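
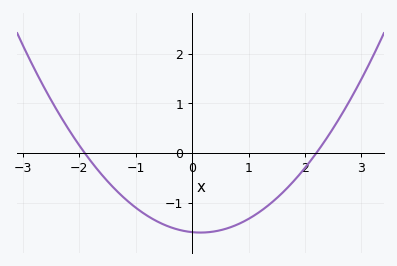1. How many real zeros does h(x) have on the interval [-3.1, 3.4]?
2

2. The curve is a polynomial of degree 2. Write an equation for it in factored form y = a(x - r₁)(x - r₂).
y = 0.38(x + 1.9)(x - 2.2)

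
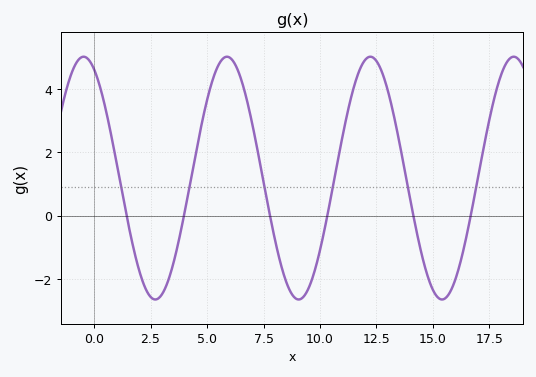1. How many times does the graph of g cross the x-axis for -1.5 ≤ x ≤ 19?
6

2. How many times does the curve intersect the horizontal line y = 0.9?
6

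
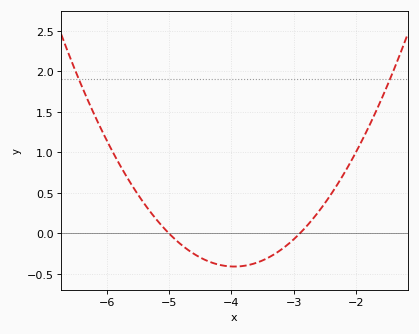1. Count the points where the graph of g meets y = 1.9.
2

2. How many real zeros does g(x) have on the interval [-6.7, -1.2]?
2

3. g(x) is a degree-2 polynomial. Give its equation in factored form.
y = 0.37(x + 5)(x + 2.9)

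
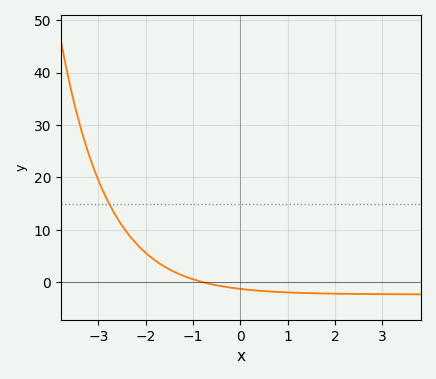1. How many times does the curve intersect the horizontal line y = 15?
1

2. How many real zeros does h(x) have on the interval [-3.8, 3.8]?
1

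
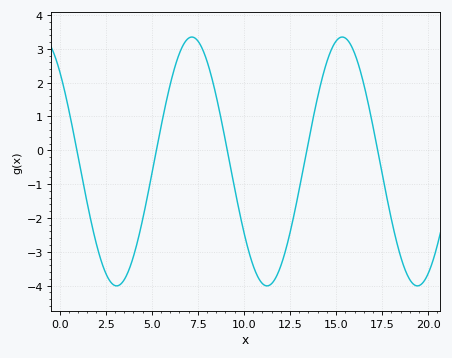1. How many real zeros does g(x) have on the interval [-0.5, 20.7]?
5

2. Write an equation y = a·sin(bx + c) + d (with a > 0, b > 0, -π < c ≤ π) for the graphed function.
y = 3.68sin(0.77x + 2.3) - 0.33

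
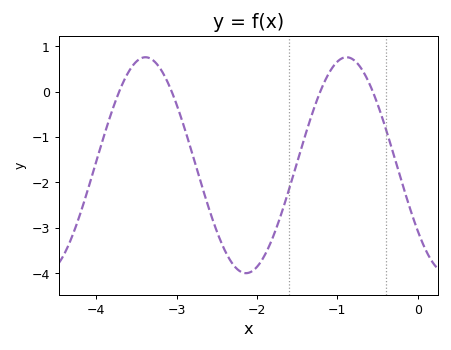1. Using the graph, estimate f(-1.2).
0.1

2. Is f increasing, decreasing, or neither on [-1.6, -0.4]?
neither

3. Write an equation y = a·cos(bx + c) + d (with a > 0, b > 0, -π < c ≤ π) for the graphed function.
y = 2.38cos(2.5x + 2.2) - 1.62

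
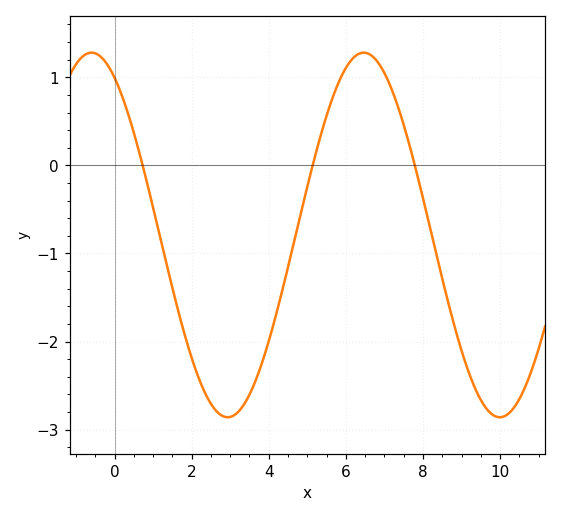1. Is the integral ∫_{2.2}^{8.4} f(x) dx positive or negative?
negative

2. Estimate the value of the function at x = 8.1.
-0.6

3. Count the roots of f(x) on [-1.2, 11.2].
3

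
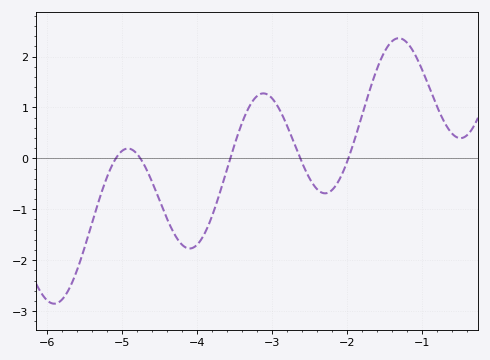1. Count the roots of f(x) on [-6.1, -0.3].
5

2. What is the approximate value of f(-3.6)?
-0.192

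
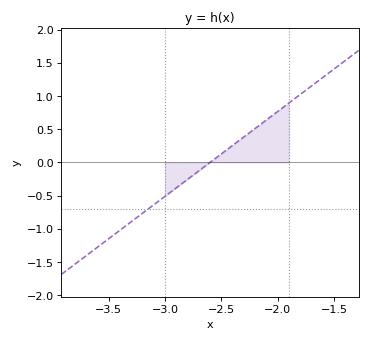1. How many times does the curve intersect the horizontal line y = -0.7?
1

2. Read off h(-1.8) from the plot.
1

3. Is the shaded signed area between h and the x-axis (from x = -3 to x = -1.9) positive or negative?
positive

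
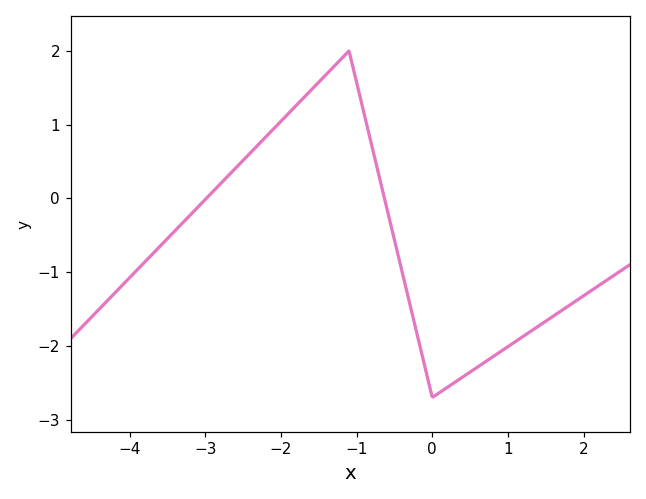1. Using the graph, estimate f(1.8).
-1.5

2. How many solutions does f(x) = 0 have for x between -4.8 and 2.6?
2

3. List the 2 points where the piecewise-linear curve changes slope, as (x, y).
(-1.1, 2); (0, -2.7)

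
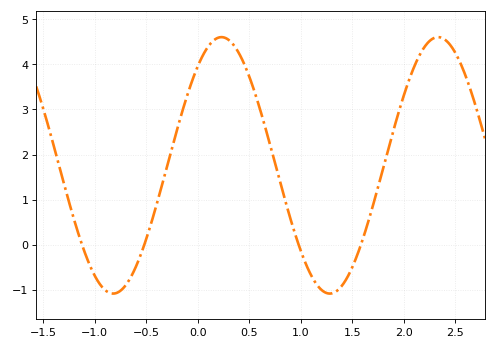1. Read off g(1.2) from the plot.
-0.995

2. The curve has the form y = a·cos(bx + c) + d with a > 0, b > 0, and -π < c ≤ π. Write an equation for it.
y = 2.84cos(2.99x - 0.692) + 1.76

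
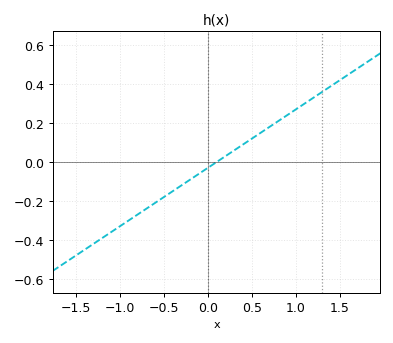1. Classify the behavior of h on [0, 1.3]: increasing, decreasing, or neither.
increasing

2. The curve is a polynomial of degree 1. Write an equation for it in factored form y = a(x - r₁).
y = 0.3(x - 0.1)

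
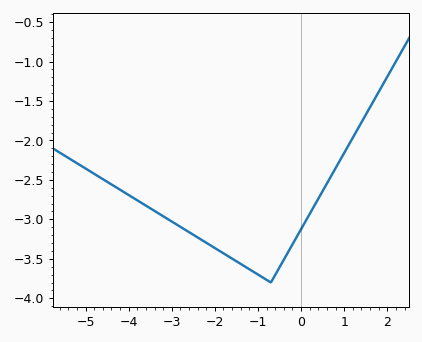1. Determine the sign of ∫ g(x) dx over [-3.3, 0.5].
negative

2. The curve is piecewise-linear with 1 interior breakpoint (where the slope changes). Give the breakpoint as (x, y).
(-0.7, -3.8)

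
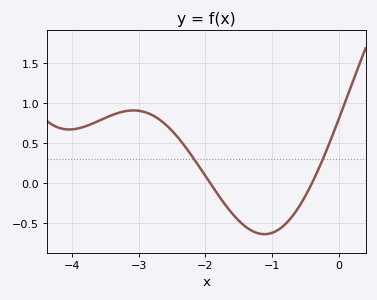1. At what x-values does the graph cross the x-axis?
-1.9, -0.4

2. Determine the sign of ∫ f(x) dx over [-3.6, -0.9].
positive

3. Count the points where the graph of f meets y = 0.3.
2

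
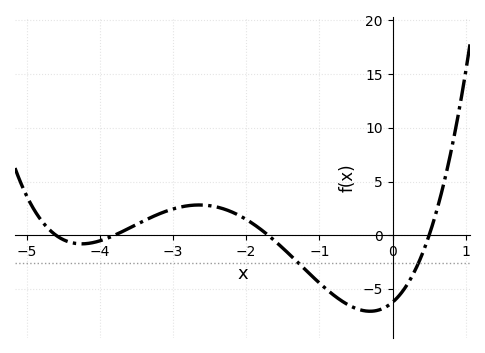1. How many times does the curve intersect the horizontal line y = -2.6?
2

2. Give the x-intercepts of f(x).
-4.6, -3.8, -1.7, 0.5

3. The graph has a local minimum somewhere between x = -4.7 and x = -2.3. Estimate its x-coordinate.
-4.2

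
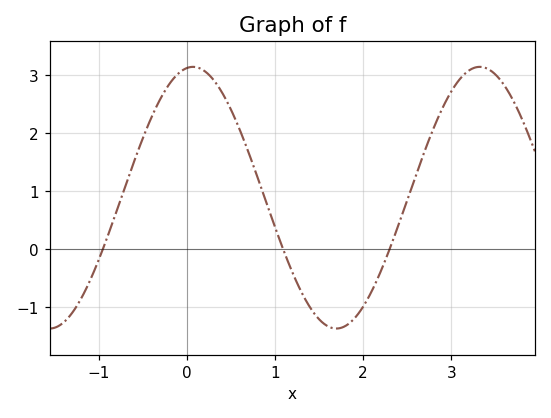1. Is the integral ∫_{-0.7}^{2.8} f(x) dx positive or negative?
positive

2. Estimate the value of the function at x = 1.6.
-1.34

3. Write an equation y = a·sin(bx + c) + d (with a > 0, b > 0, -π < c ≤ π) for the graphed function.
y = 2.26sin(1.93x + 1.44) + 0.88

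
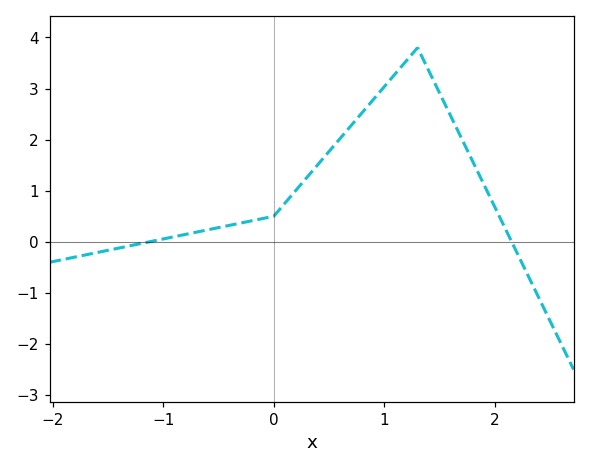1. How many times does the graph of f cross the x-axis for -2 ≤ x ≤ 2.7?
2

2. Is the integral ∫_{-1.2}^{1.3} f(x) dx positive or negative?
positive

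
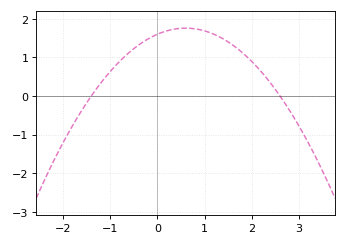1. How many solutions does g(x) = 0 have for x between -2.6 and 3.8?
2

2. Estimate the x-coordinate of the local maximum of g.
0.6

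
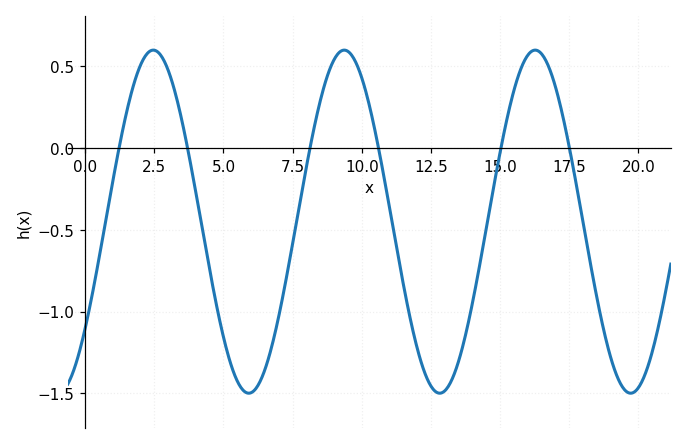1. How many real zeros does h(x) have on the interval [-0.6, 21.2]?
6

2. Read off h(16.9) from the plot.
0.433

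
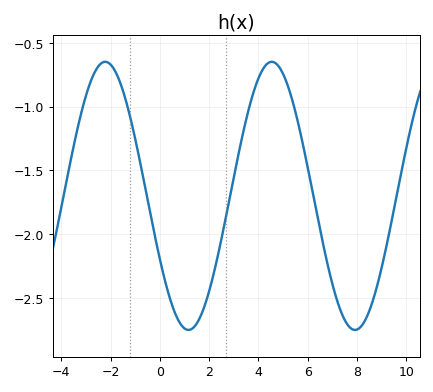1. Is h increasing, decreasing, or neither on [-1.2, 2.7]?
neither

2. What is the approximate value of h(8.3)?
-2.68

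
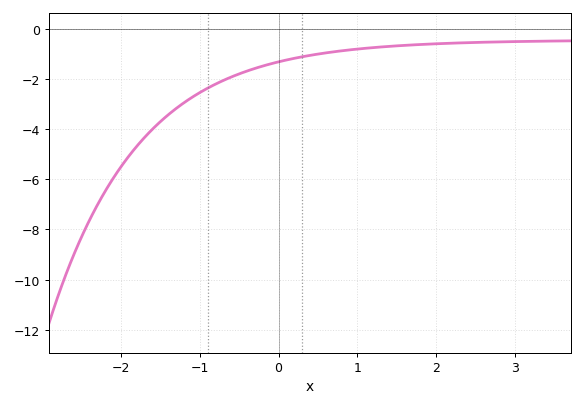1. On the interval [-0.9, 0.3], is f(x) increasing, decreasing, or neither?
increasing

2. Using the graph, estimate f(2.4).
-0.555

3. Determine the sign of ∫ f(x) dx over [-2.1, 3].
negative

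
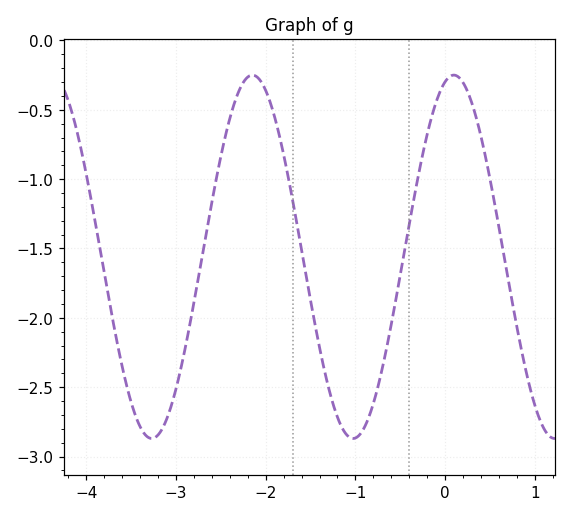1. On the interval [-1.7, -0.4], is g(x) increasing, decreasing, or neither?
neither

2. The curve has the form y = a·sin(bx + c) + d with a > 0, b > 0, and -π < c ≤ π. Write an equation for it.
y = 1.31sin(2.8x + 1.3) - 1.56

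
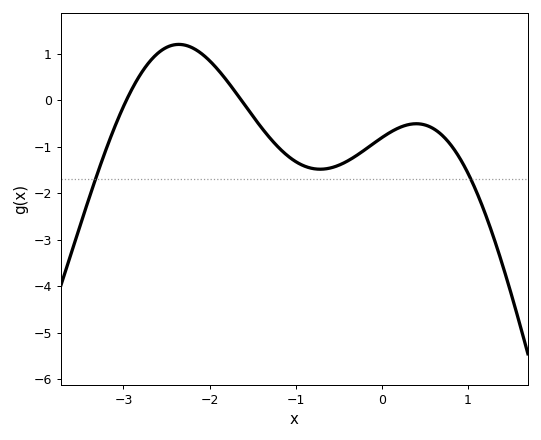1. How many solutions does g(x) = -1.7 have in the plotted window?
2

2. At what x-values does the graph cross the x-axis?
-3, -1.6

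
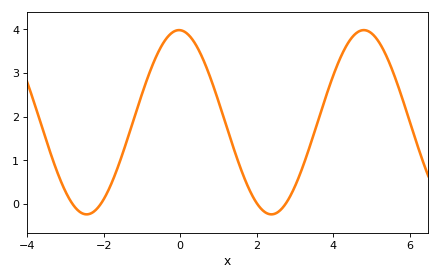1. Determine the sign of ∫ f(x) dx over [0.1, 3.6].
positive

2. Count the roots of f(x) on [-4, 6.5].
4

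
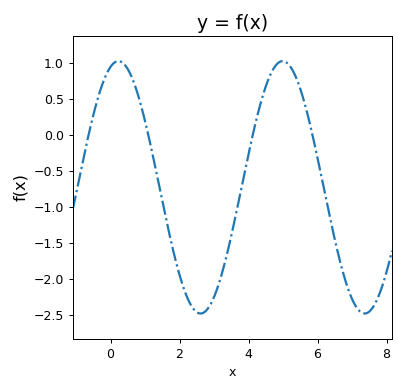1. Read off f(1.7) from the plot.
-1.37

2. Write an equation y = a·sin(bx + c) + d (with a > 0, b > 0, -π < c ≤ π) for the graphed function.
y = 1.75sin(1.32x + 1.27) - 0.73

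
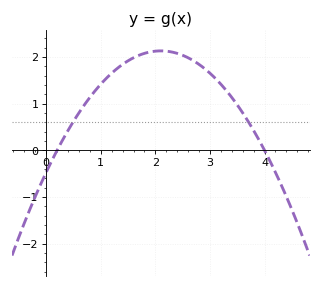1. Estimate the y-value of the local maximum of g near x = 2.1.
2.13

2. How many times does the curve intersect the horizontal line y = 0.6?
2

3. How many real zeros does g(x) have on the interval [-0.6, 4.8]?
2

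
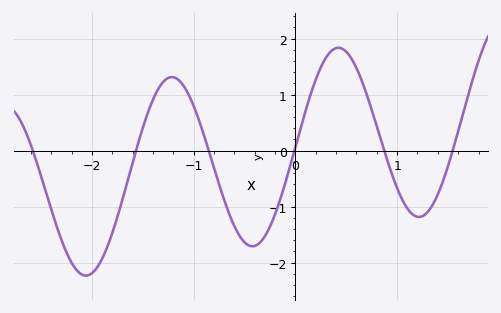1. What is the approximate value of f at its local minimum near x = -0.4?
-1.71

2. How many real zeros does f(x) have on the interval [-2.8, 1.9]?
6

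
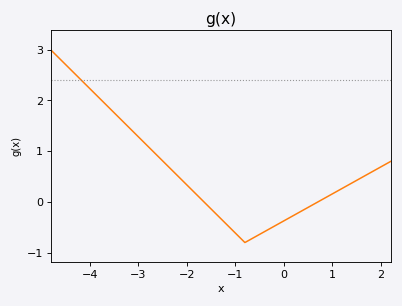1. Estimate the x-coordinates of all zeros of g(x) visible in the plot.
-1.64, 0.704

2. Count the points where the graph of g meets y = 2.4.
1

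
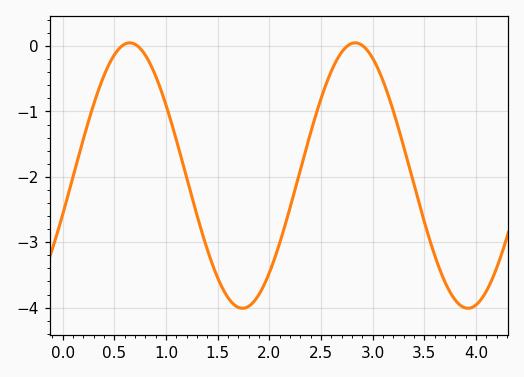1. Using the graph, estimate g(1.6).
-3.8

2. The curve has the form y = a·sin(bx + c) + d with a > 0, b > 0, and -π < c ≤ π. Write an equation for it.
y = 2.03sin(2.9x - 0.3) - 1.98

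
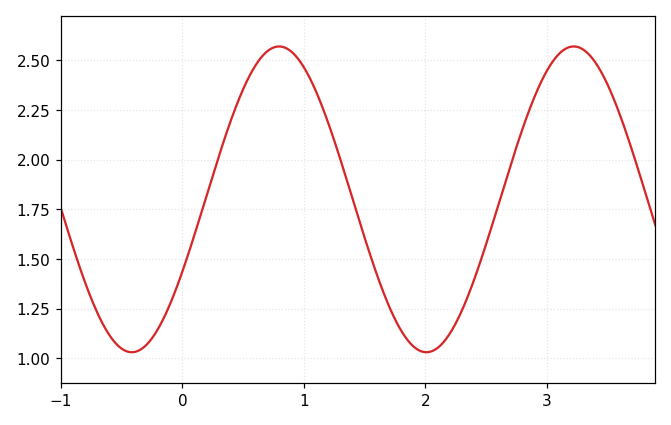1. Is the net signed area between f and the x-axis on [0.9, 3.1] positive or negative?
positive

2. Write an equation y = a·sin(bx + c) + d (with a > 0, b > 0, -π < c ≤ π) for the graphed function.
y = 0.77sin(2.6x - 0.49) + 1.8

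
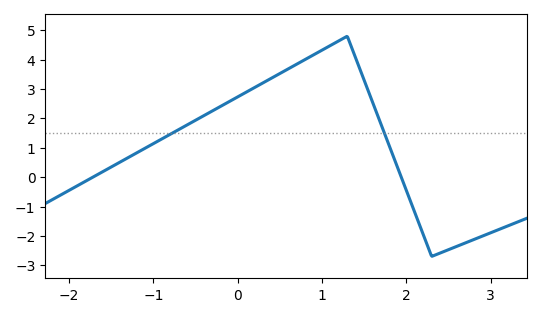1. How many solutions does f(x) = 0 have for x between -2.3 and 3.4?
2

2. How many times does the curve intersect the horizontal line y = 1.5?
2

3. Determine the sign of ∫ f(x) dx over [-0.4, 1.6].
positive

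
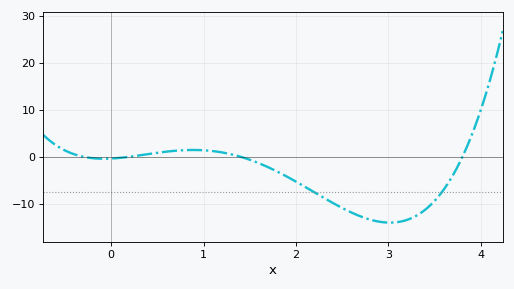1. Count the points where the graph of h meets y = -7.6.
2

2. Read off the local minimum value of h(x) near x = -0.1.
0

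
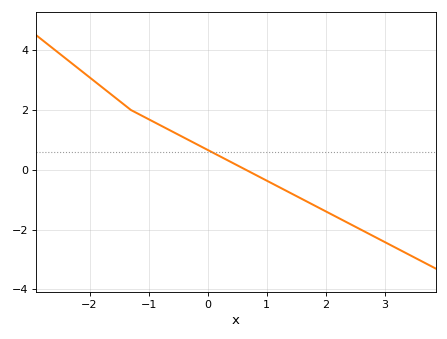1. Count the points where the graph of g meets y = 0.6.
1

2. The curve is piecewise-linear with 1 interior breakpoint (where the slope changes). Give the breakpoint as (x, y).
(-1.3, 2)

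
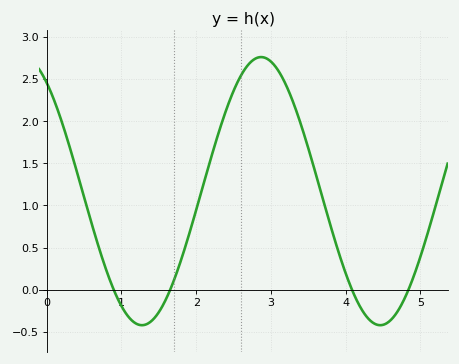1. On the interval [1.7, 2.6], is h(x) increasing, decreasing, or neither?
increasing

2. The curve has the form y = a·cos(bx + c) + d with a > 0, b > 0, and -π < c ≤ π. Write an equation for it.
y = 1.59cos(2x + 0.63) + 1.17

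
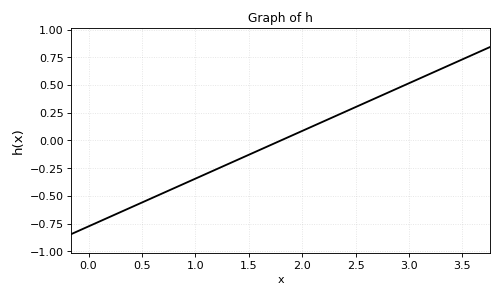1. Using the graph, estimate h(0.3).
-0.645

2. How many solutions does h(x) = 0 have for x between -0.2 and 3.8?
1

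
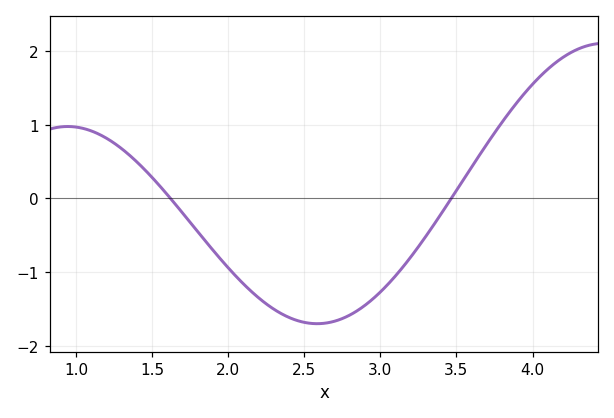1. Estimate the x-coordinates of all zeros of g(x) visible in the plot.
1.6, 3.45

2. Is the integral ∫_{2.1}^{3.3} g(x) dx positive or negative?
negative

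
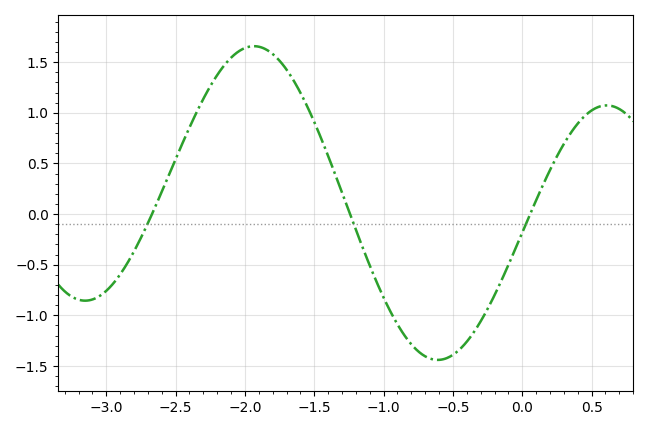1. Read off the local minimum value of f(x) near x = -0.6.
-1.45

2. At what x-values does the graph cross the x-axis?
-2.7, -1.2, 0.1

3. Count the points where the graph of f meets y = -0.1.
3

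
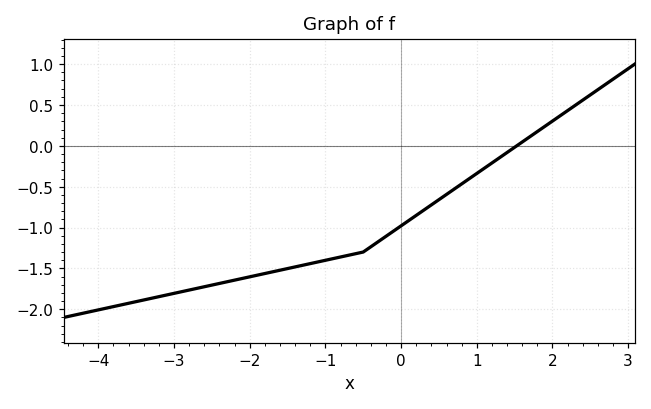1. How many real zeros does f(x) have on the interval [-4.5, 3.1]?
1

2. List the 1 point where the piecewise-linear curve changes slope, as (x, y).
(-0.5, -1.3)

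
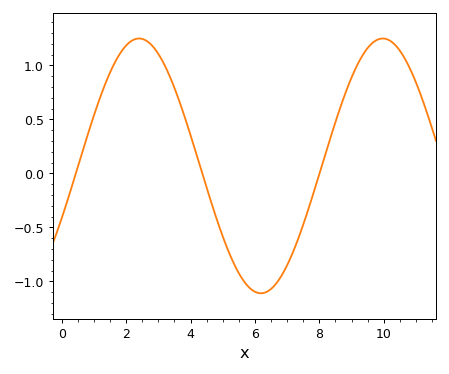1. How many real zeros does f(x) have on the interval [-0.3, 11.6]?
3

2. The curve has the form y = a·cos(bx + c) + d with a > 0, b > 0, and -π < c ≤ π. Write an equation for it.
y = 1.18cos(0.83x - 1.99) + 0.07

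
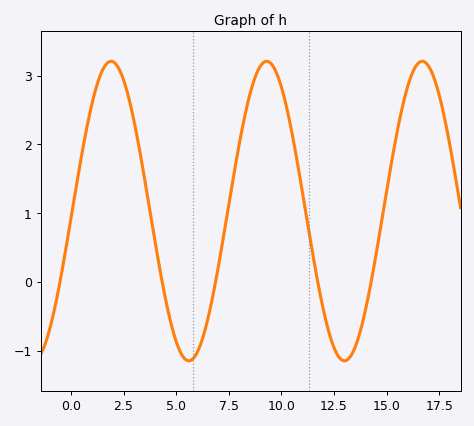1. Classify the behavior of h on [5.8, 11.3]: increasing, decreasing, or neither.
neither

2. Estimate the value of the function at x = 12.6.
-1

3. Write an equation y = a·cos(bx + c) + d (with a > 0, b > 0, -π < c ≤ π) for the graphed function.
y = 2.18cos(0.85x - 1.6) + 1.03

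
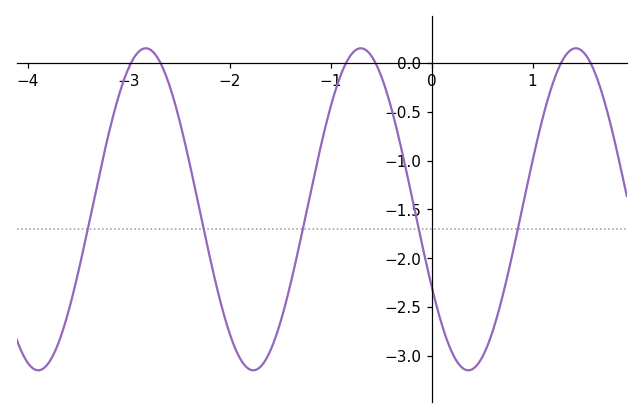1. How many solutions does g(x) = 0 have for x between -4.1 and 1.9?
6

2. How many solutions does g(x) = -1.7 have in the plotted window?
5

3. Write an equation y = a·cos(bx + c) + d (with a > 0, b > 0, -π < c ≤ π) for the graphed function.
y = 1.65cos(2.95x + 2.07) - 1.5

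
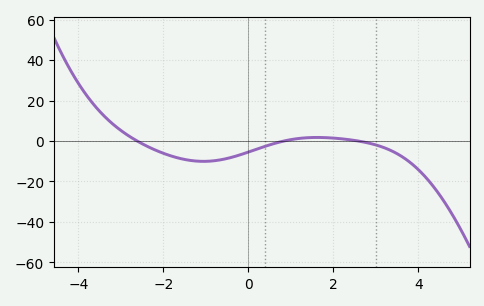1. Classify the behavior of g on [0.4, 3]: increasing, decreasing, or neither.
neither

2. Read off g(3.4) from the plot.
-5.19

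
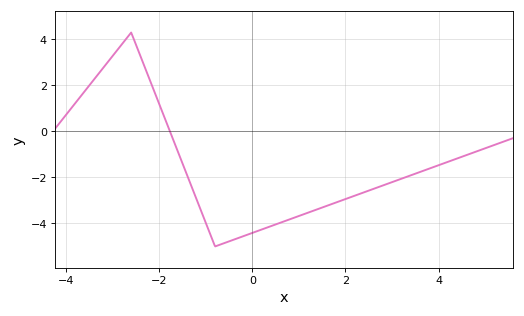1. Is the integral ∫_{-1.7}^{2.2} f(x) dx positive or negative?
negative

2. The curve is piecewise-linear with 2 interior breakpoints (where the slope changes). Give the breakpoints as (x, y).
(-2.6, 4.3); (-0.8, -5)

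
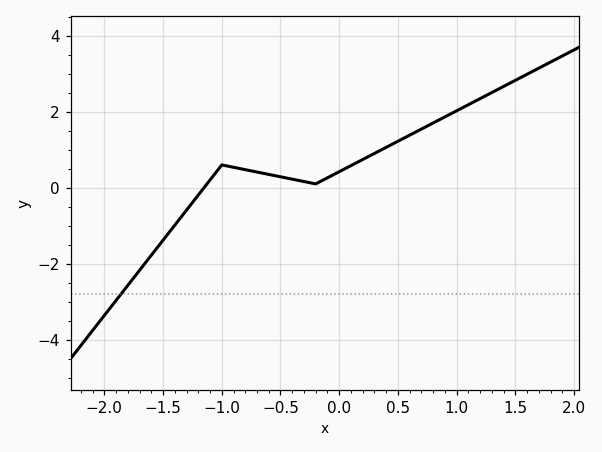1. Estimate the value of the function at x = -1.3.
-0.589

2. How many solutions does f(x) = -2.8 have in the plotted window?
1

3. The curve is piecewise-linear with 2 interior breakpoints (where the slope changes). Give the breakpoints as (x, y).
(-1, 0.6); (-0.2, 0.1)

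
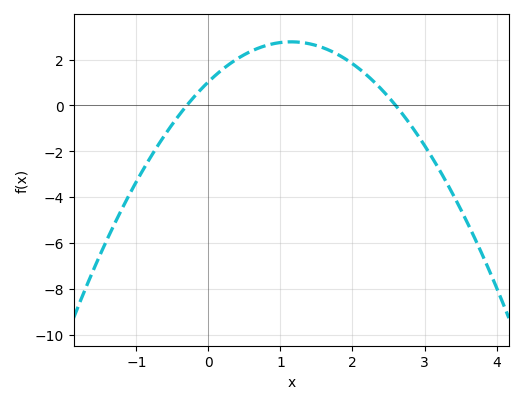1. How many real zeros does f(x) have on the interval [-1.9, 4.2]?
2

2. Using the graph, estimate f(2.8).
-0.8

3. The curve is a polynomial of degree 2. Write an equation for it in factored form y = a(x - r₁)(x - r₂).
y = -1.32(x + 0.3)(x - 2.6)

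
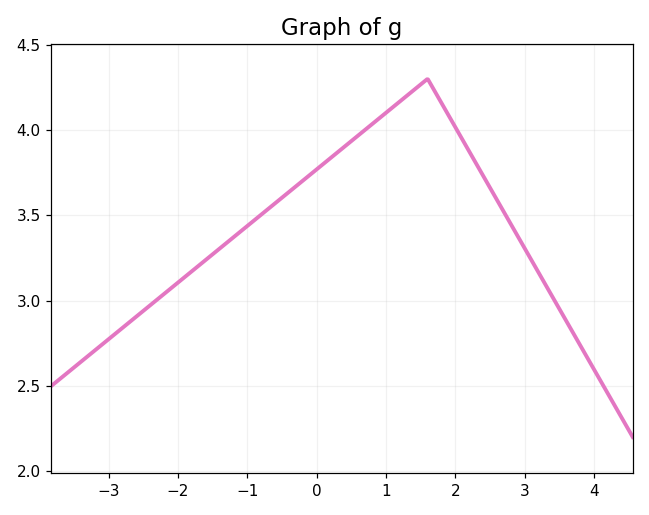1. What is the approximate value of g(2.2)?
3.85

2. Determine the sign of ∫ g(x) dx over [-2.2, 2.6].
positive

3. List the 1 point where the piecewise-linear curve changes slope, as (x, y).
(1.6, 4.3)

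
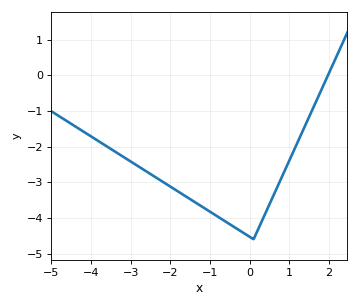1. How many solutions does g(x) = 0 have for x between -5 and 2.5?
1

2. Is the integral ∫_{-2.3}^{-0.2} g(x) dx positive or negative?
negative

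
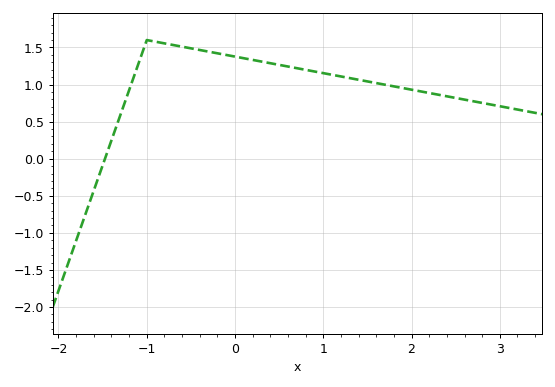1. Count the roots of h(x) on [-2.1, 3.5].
1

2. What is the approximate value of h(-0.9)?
1.6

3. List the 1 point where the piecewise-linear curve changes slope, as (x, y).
(-1, 1.6)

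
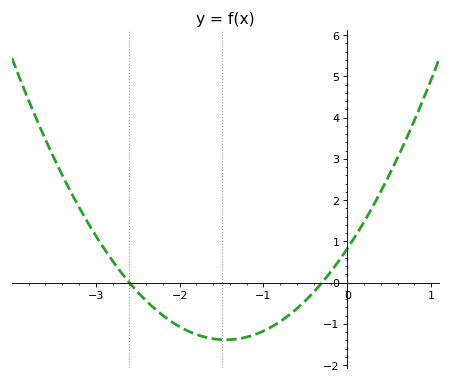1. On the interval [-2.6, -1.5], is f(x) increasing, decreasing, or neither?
decreasing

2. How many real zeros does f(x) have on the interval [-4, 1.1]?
2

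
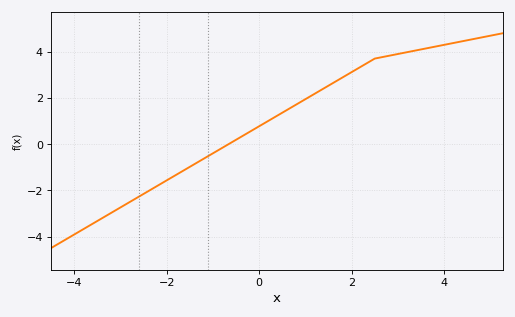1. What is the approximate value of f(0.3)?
1.13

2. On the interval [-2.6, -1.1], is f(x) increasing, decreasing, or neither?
increasing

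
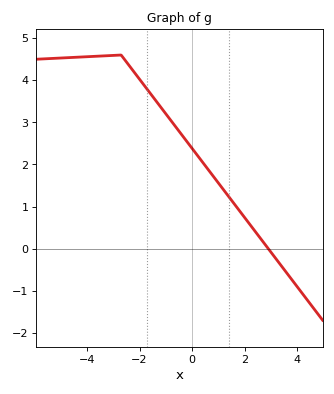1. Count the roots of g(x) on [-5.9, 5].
1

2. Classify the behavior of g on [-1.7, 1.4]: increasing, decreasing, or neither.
decreasing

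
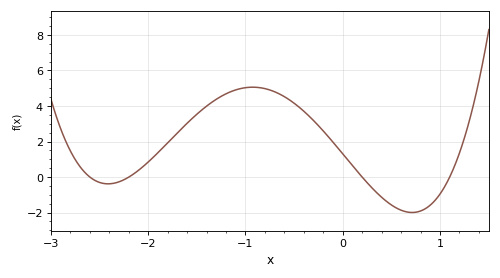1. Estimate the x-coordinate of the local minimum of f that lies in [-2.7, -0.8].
-2.41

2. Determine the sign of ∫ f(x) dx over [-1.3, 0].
positive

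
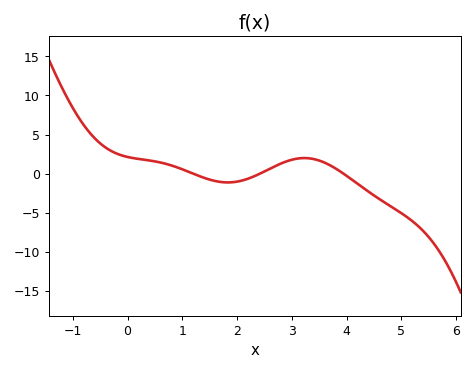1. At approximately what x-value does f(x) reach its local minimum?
1.83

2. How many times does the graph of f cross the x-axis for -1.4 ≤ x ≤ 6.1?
3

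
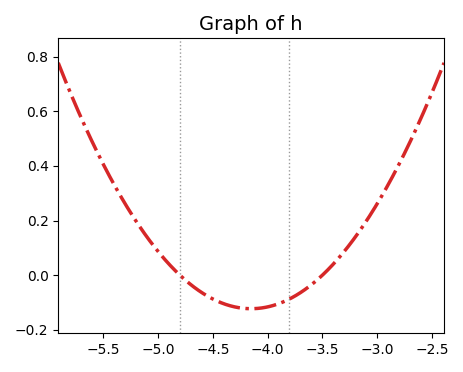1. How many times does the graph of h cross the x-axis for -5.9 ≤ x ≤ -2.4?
2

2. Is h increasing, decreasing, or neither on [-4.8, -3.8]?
neither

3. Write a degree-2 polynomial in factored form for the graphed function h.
y = 0.29(x + 4.8)(x + 3.5)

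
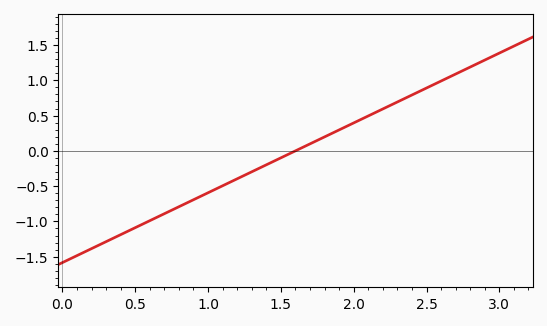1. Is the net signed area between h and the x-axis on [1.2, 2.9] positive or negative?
positive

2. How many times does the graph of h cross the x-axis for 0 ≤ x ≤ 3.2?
1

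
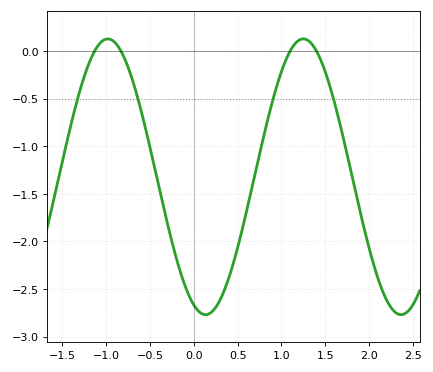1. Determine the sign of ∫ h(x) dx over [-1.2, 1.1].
negative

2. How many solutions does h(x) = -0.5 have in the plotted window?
4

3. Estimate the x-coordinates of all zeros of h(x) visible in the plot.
-1.13, -0.828, 1.1, 1.4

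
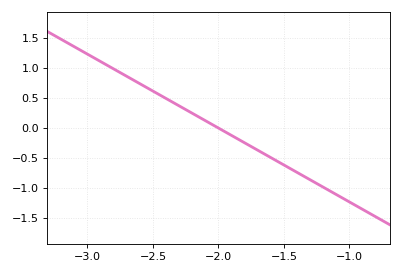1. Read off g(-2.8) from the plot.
0.984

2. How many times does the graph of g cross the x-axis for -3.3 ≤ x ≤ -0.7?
1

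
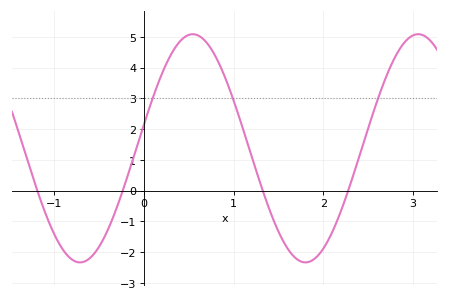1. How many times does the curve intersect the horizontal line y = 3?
3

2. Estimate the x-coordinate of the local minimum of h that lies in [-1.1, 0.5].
-0.713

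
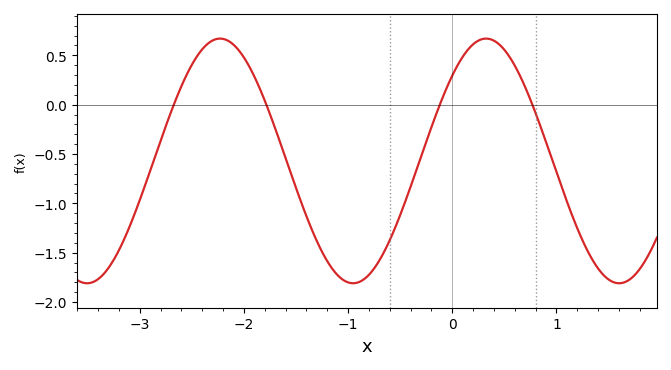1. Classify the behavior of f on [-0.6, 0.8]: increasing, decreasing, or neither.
neither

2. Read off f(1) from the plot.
-0.68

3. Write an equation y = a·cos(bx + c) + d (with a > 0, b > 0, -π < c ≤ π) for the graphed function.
y = 1.24cos(2.46x - 0.8) - 0.57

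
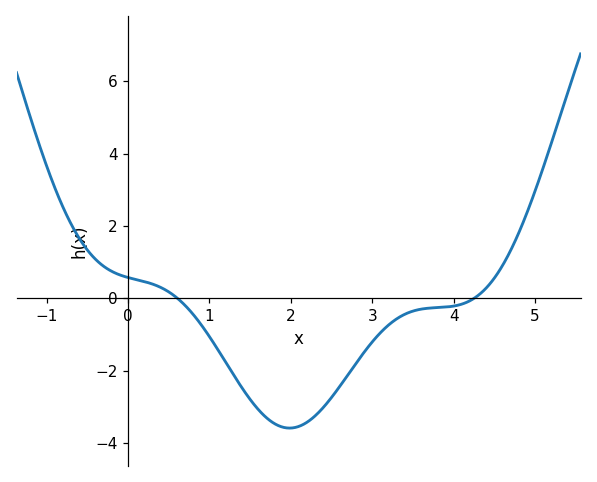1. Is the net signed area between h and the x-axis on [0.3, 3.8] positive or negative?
negative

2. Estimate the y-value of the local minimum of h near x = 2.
-3.59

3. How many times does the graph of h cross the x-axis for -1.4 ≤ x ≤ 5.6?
2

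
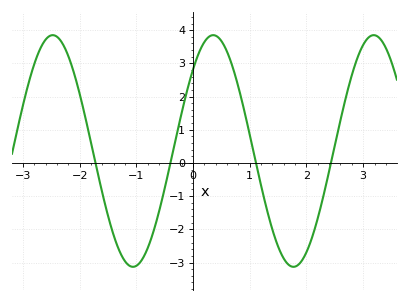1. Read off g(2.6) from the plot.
1.29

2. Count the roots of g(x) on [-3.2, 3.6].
4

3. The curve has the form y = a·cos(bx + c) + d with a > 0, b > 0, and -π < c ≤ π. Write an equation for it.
y = 3.49cos(2.22x - 0.79) + 0.36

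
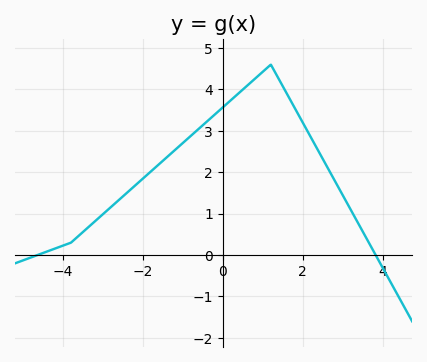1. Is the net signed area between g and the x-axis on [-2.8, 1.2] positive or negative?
positive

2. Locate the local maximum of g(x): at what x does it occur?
1.2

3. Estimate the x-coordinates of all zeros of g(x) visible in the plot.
-4.6, 3.8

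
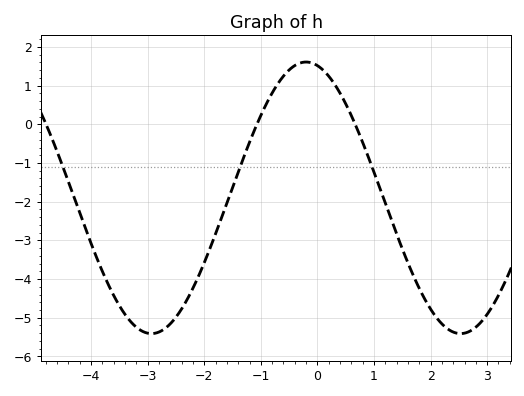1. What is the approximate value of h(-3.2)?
-5.2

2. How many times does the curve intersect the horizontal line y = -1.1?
3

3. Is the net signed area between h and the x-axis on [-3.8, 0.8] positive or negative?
negative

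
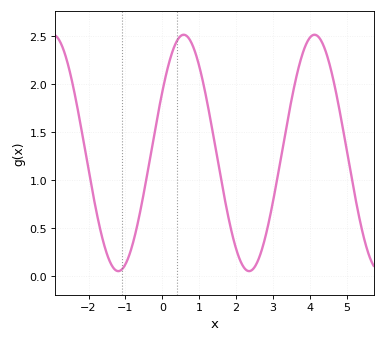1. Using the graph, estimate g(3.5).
1.8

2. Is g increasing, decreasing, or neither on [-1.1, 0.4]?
increasing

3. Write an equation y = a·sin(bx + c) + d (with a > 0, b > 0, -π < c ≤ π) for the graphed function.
y = 1.23sin(1.8x + 0.54) + 1.28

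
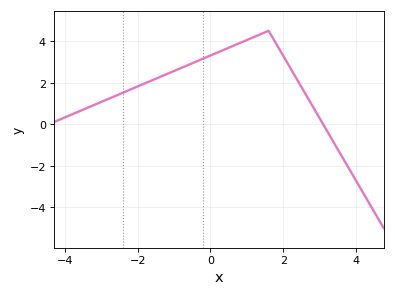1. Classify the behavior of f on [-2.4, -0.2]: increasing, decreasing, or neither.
increasing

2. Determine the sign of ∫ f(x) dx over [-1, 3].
positive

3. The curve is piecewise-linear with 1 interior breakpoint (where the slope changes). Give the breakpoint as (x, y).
(1.6, 4.5)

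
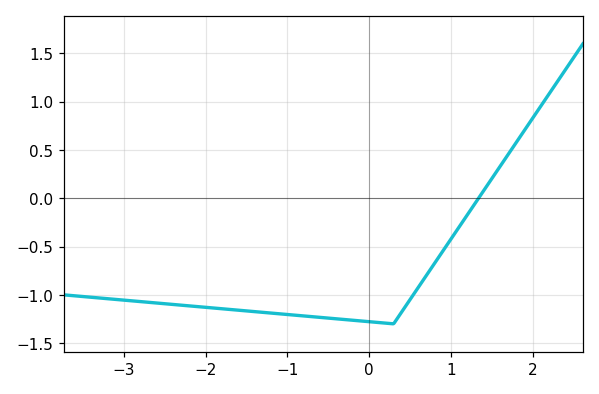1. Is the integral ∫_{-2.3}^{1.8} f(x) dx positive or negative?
negative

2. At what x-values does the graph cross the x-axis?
1.3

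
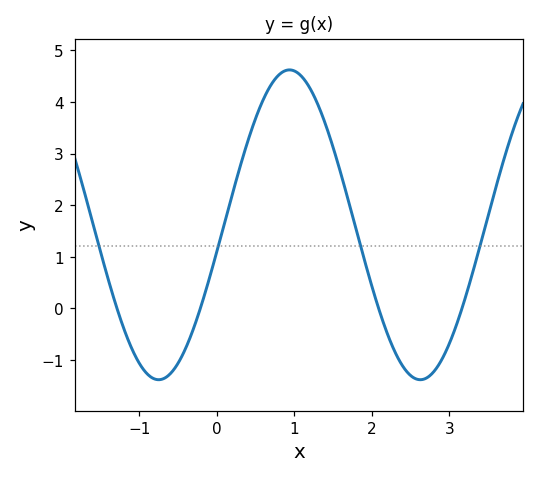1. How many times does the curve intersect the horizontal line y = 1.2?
4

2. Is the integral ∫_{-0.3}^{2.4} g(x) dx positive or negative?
positive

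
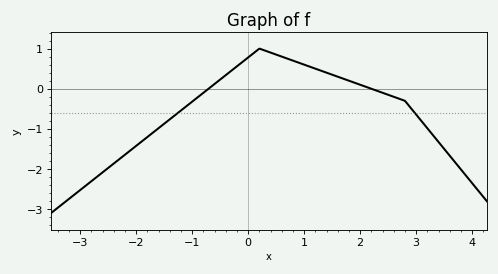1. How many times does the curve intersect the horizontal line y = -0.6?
2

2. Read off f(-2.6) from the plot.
-2.1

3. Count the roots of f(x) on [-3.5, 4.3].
2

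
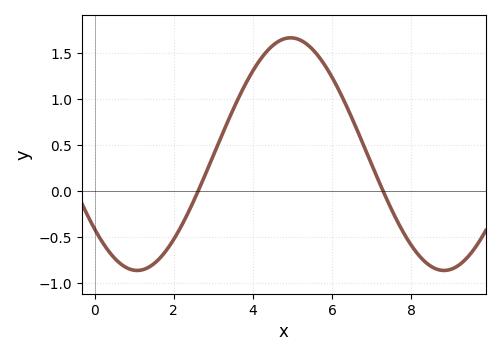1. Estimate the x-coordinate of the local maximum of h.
4.96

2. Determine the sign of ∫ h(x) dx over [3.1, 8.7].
positive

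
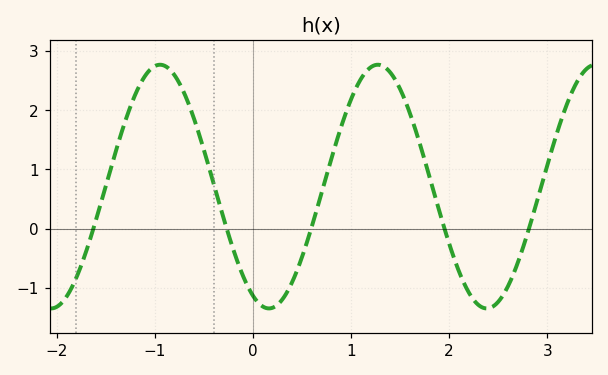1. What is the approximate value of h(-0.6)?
1.9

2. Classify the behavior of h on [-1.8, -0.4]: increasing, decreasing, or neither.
neither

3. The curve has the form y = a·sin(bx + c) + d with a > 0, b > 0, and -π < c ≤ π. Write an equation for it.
y = 2.06sin(2.8x - 2) + 0.71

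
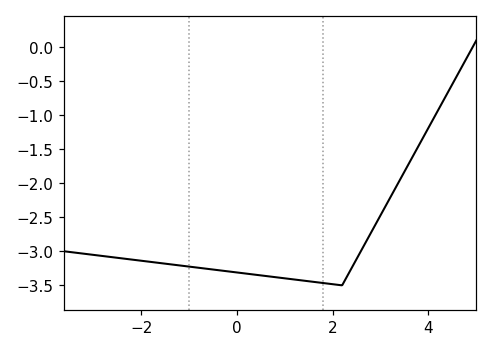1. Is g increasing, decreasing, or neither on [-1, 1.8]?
decreasing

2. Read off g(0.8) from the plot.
-3.4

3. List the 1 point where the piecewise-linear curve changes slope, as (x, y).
(2.2, -3.5)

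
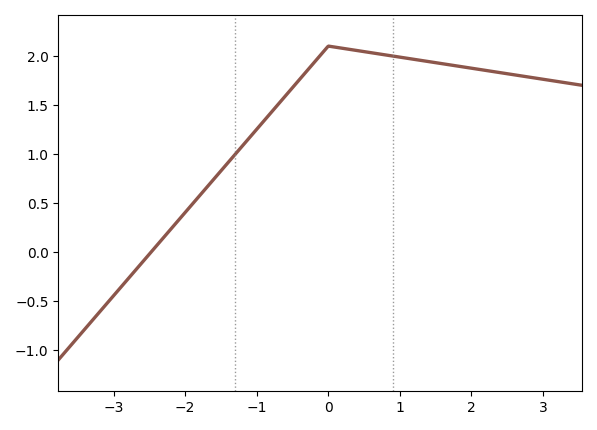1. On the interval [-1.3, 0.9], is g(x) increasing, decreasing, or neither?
neither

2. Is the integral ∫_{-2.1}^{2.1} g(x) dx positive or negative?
positive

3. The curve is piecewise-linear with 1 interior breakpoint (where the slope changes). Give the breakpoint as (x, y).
(0, 2.1)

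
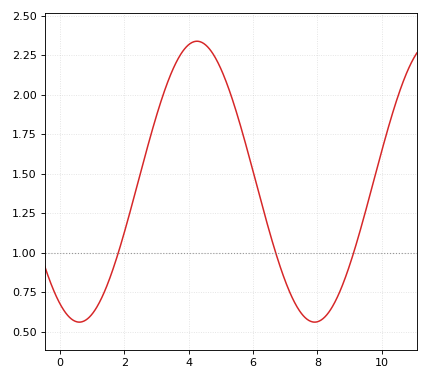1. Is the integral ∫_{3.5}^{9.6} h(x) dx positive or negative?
positive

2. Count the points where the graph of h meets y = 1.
3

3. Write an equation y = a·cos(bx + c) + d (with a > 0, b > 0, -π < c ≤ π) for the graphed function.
y = 0.89cos(0.86x + 2.62) + 1.45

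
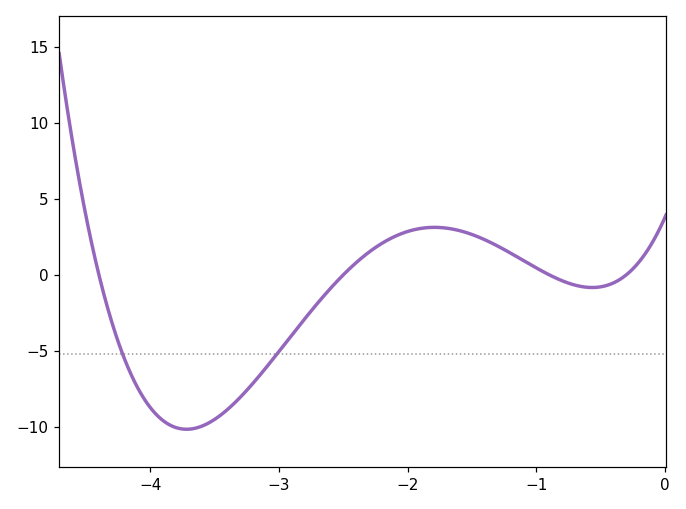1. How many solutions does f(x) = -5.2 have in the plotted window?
2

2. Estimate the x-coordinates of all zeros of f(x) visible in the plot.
-4.4, -2.5, -0.9, -0.3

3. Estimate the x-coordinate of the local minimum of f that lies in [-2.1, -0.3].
-0.564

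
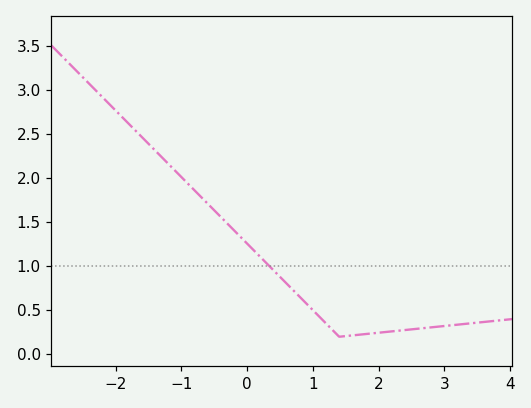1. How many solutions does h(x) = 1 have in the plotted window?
1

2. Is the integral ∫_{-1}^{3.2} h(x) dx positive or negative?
positive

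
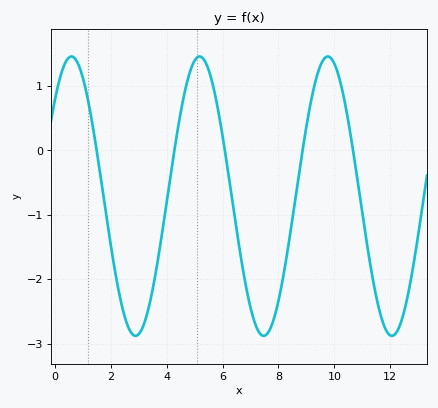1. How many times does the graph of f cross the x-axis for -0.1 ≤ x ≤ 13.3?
5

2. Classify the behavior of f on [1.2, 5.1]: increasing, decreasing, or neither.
neither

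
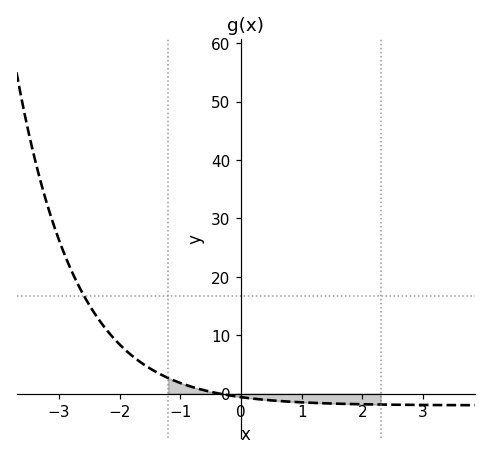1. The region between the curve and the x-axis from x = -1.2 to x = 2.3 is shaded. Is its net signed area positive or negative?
negative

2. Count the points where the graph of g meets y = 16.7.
1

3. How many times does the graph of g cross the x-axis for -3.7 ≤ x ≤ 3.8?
1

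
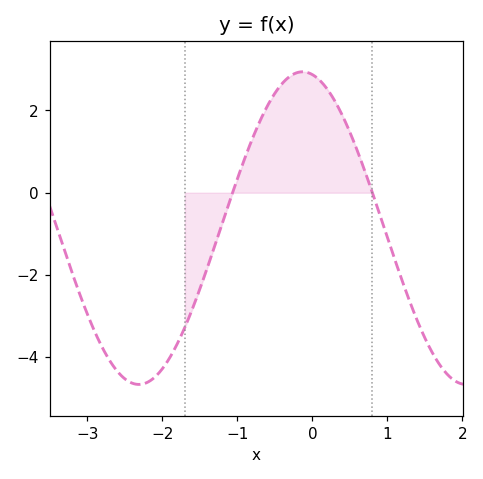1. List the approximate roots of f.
-1.07, 0.799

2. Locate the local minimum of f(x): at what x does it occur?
-2.32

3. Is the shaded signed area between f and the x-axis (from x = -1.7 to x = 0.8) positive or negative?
positive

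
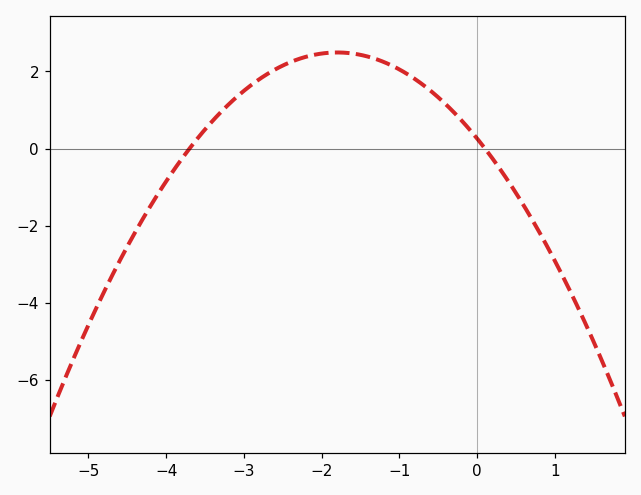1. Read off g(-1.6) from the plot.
2.4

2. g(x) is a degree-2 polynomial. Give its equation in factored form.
y = -0.69(x + 3.7)(x - 0.1)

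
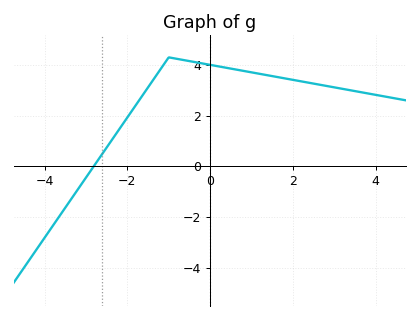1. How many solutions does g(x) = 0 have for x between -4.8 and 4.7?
1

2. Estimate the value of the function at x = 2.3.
3.4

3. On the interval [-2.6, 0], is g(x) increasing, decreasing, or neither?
neither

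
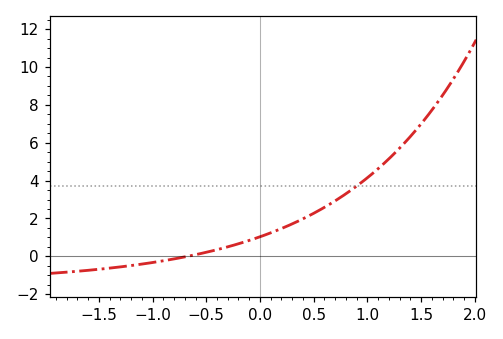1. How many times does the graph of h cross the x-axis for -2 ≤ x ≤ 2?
1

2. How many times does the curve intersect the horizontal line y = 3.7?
1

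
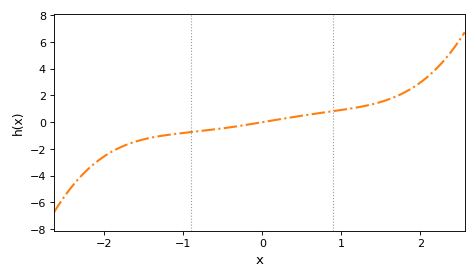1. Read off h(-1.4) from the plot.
-1.15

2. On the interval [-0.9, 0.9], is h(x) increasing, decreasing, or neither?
increasing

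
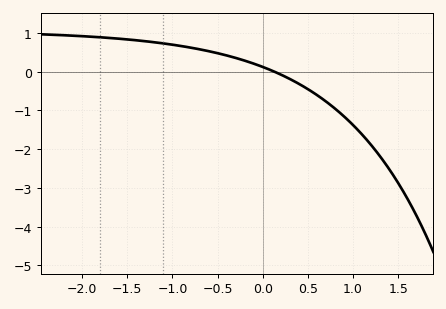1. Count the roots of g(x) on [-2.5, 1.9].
1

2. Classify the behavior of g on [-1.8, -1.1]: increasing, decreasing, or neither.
decreasing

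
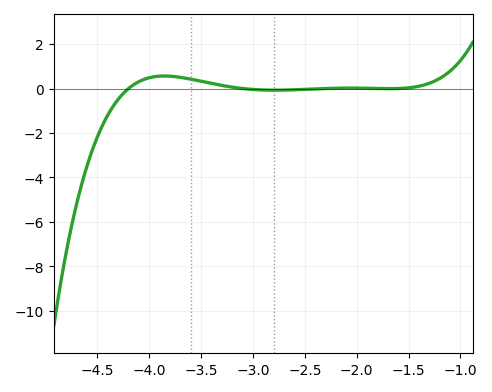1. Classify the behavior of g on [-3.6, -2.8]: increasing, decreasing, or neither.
decreasing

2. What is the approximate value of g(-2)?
0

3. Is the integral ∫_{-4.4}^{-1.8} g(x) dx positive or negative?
positive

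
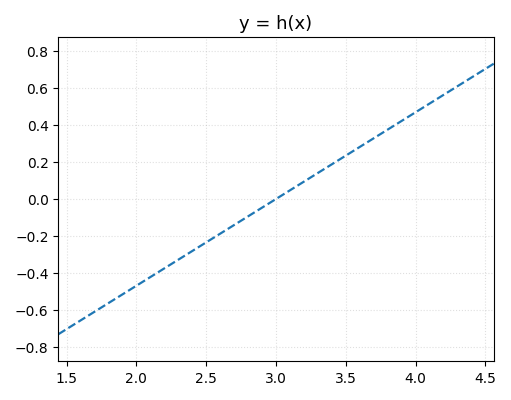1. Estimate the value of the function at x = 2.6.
-0.188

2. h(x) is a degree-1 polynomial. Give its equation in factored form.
y = 0.47(x - 3)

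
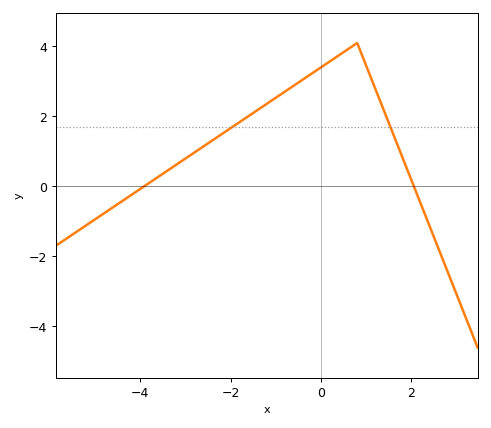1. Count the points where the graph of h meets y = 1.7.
2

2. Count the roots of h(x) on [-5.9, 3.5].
2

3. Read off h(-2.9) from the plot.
0.8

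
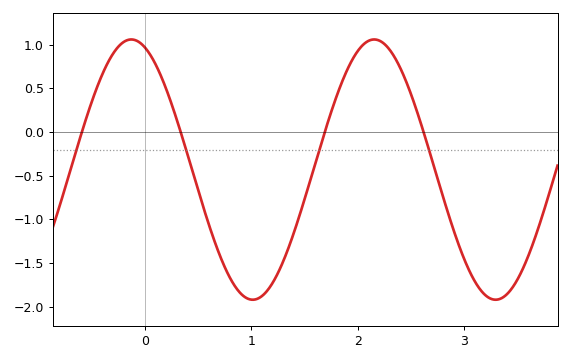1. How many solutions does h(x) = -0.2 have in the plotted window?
4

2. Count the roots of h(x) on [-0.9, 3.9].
4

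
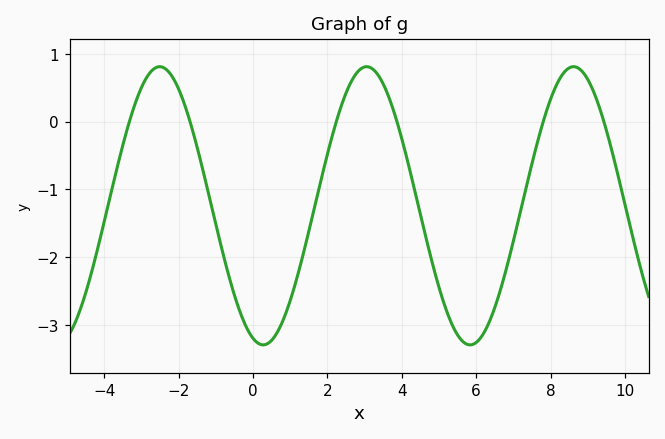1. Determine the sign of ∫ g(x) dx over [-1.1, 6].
negative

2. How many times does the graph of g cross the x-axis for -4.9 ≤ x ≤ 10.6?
6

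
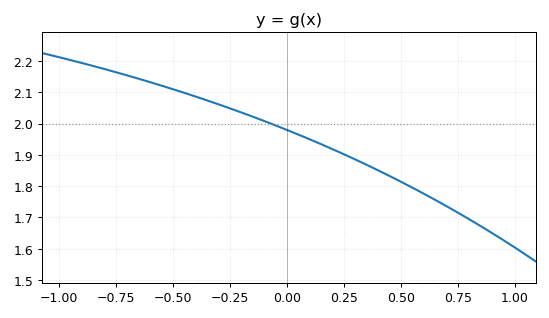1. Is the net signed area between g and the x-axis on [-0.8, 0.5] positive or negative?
positive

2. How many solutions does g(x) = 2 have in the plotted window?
1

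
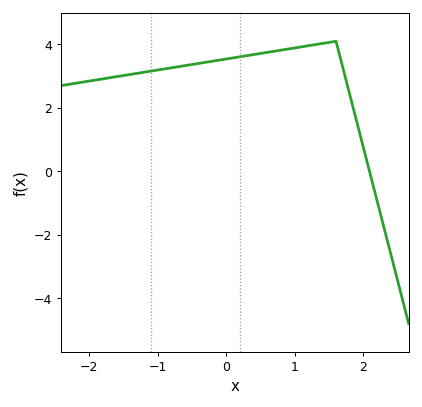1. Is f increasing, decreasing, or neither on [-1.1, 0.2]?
increasing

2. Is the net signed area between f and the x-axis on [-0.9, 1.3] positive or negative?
positive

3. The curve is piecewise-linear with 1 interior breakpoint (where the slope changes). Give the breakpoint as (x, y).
(1.6, 4.1)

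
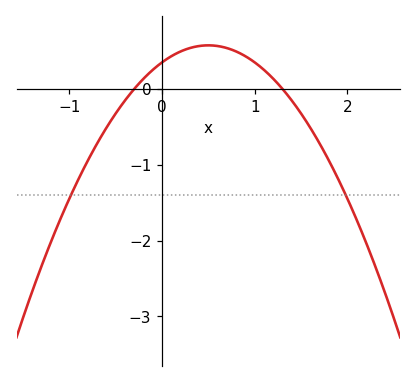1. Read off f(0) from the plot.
0.4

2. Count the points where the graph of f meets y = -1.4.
2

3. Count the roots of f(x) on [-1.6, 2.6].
2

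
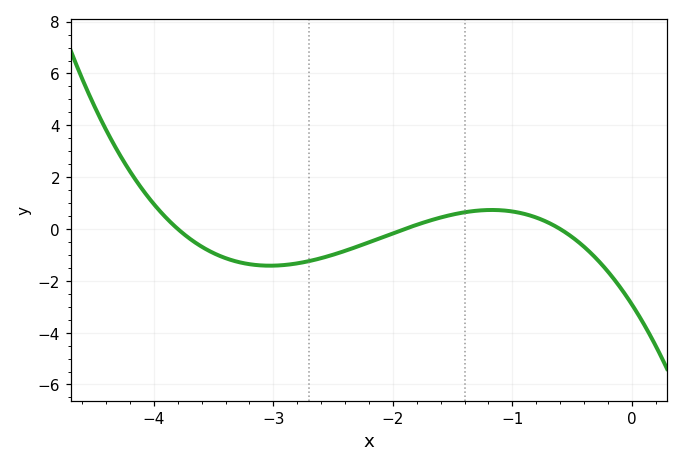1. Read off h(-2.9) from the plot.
-1.4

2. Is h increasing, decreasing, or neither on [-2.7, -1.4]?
increasing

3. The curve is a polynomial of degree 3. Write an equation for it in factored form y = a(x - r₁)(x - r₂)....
y = -0.67(x + 3.8)(x + 1.9)(x + 0.6)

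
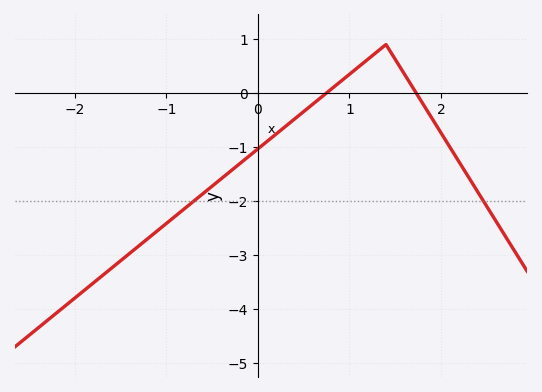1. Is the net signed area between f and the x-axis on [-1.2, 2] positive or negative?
negative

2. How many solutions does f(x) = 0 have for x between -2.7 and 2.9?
2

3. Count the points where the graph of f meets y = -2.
2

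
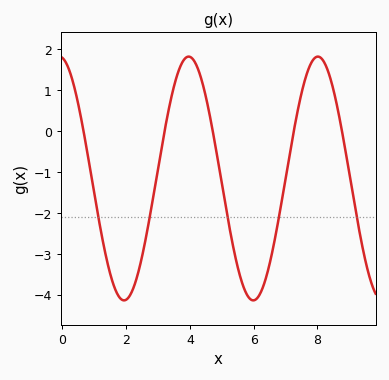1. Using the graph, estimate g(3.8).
1.7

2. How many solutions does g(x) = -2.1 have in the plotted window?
5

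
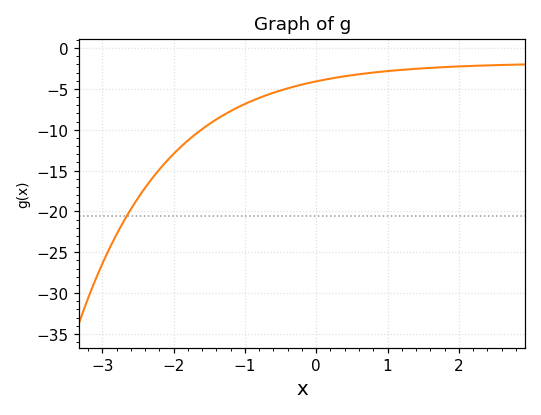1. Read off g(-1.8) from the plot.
-11.5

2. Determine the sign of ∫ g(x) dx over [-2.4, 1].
negative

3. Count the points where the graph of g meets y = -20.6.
1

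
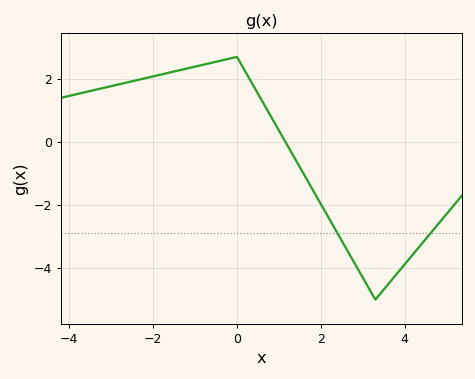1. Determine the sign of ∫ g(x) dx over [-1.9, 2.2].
positive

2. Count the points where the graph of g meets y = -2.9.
2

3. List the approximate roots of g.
1.2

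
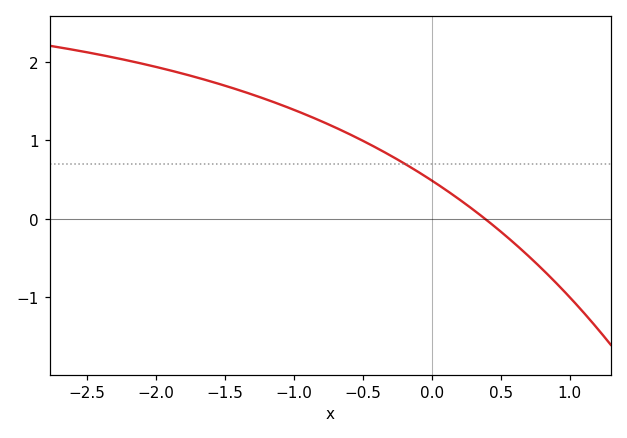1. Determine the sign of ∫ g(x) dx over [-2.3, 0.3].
positive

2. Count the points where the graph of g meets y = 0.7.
1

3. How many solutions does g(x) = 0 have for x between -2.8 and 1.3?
1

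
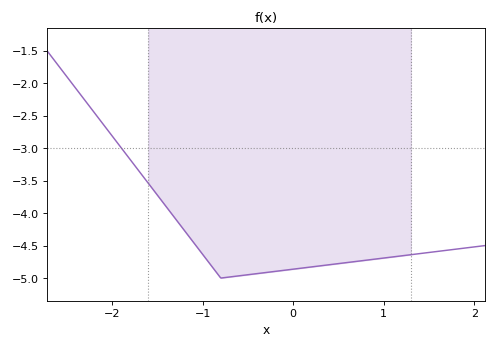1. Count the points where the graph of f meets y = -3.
1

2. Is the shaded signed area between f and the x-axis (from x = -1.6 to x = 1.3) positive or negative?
negative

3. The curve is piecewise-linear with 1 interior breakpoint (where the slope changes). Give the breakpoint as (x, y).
(-0.8, -5)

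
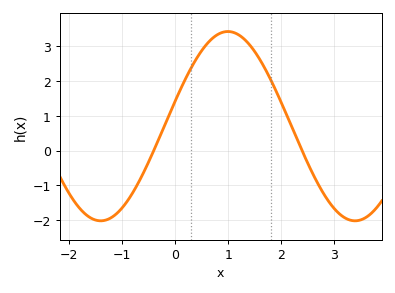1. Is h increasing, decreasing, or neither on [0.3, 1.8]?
neither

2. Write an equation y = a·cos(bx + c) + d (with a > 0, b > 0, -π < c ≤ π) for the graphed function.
y = 2.72cos(1.31x - 1.3) + 0.7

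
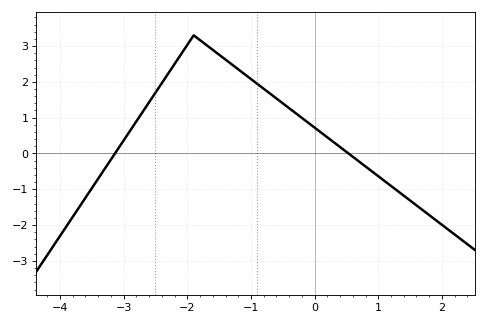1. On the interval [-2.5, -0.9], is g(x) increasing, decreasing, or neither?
neither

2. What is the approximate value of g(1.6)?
-1.5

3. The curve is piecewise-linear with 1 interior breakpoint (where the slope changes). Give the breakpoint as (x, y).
(-1.9, 3.3)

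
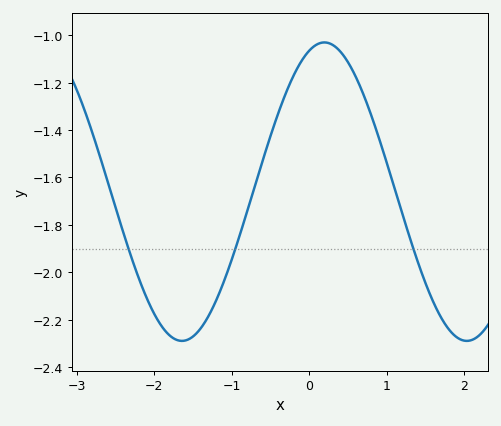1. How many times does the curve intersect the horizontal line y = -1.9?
3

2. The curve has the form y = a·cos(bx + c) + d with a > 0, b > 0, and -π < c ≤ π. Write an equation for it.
y = 0.63cos(1.7x - 0.33) - 1.66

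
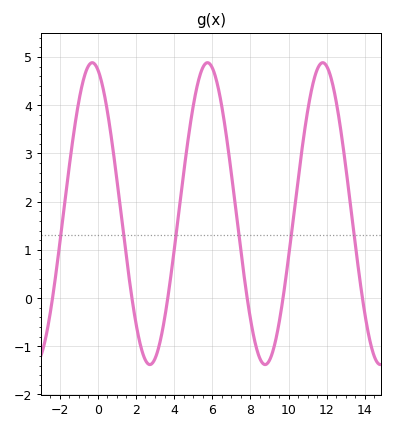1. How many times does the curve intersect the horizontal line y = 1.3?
6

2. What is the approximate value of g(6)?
4.78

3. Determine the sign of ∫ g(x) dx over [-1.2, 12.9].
positive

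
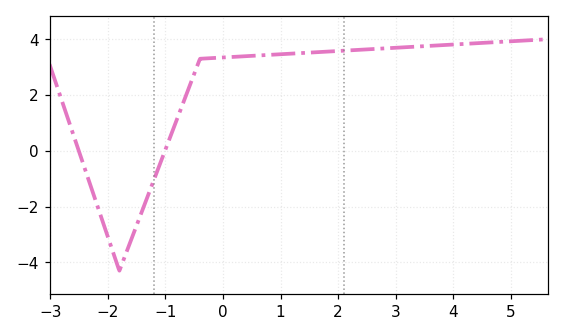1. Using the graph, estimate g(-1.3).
-1.6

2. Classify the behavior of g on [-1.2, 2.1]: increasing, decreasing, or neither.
increasing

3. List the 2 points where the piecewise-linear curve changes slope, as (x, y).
(-1.8, -4.3); (-0.4, 3.3)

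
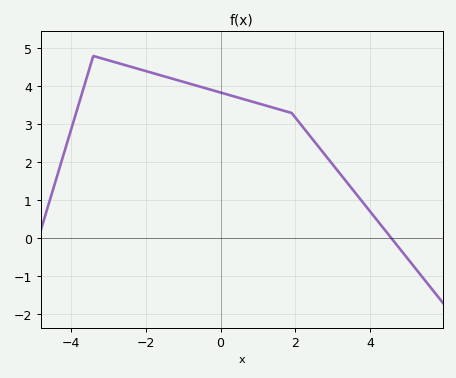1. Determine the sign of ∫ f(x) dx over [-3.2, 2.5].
positive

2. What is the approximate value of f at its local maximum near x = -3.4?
4.8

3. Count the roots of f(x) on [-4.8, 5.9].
1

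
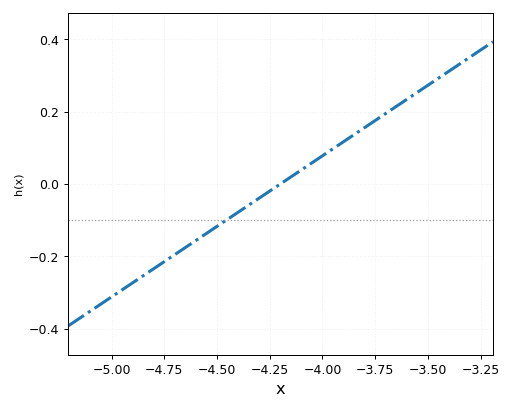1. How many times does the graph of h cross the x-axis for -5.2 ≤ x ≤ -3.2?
1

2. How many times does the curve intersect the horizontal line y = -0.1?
1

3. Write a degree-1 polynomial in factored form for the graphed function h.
y = 0.39(x + 4.2)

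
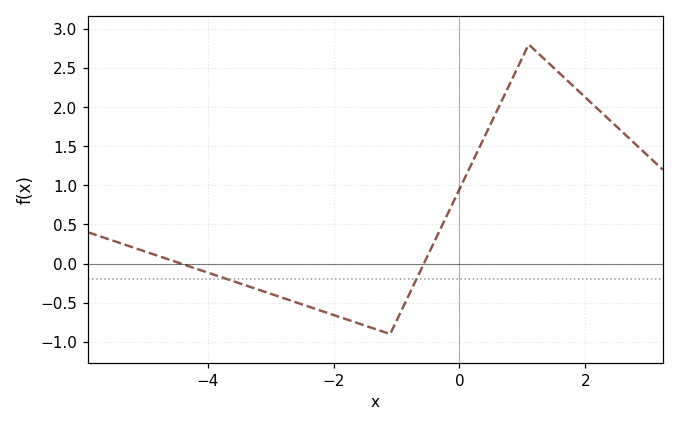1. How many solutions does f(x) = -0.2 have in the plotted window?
2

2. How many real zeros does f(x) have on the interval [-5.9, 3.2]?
2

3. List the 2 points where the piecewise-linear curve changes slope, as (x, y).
(-1.1, -0.9); (1.1, 2.8)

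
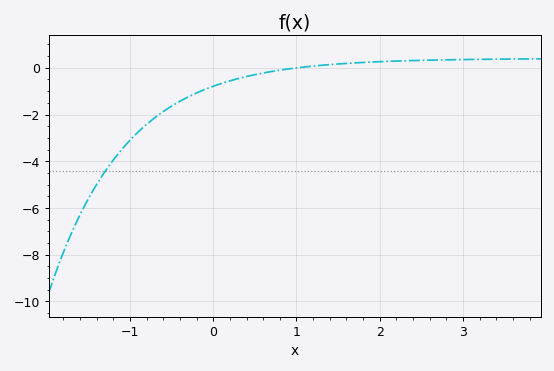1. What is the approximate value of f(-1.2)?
-3.95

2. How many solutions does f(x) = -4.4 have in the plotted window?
1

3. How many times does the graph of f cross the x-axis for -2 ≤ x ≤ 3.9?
1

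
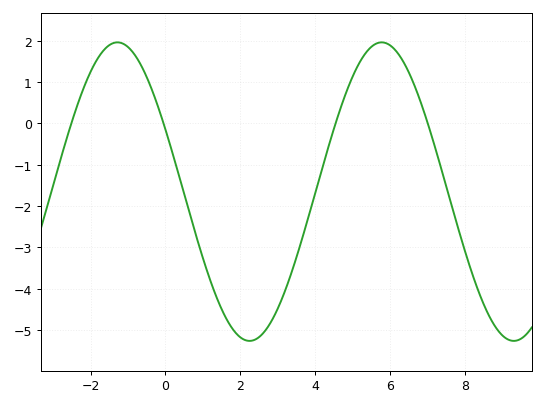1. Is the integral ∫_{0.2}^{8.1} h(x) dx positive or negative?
negative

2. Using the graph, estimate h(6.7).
0.8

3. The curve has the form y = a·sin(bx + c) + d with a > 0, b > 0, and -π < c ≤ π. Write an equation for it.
y = 3.61sin(0.89x + 2.7) - 1.65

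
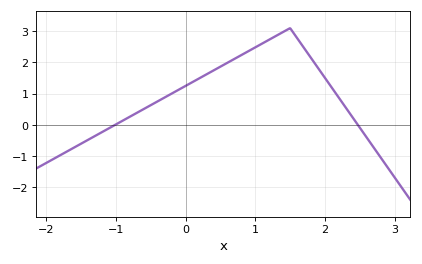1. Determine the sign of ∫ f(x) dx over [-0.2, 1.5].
positive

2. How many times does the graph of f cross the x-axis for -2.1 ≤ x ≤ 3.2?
2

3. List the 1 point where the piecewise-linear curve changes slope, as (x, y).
(1.5, 3.1)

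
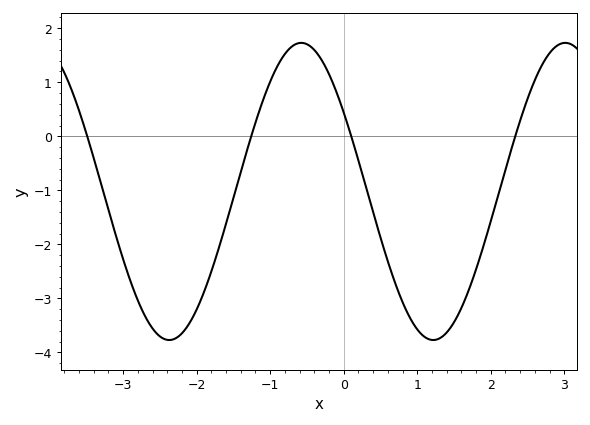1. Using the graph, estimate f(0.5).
-1.87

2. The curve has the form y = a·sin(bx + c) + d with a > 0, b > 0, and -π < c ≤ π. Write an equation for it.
y = 2.75sin(1.75x + 2.58) - 1.02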